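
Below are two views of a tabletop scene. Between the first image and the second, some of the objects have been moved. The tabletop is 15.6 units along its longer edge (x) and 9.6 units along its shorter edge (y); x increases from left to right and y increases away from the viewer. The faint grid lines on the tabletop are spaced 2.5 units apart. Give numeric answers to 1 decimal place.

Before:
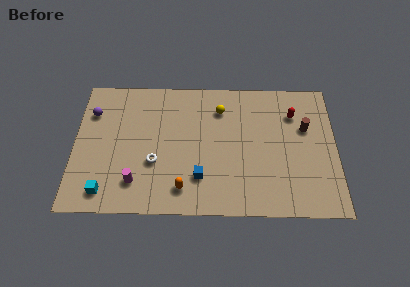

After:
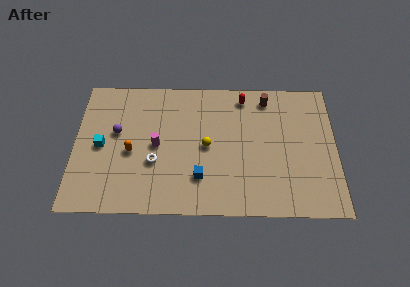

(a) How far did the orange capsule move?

4.0

From (6.5, 1.7) to (3.4, 4.2), the orange capsule covered √(3.1² + 2.5²) ≈ 4.0 units.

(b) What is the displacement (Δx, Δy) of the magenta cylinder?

(1.2, 2.6)

From the two frames, the magenta cylinder sits at roughly (3.7, 2.1) before and (4.9, 4.7) after.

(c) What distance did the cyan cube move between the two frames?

3.2

The cyan cube was near (1.9, 1.4) before and (1.6, 4.6) after, so it travelled √(0.3² + 3.2²) ≈ 3.2 units.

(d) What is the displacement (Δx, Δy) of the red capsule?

(-3.0, 1.2)

From the two frames, the red capsule sits at roughly (13.1, 7.1) before and (10.1, 8.3) after.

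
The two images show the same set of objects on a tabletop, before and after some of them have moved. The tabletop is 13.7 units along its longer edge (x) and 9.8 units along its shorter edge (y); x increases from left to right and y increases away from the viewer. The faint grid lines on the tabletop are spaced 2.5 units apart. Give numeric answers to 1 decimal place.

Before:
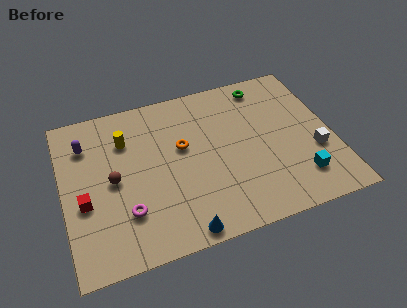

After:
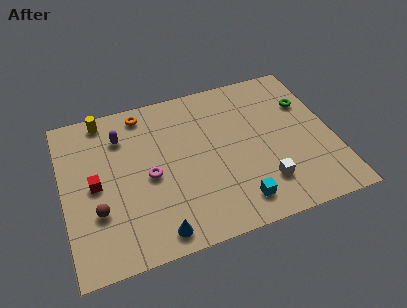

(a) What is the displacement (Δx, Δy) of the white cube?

(-2.8, -1.2)

The white cube was at about (12.7, 3.5) and moved to about (9.9, 2.3).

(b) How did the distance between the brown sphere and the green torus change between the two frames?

+2.6

The distance was about 8.9 in the first image and 11.5 in the second, so they moved 2.6 units further apart.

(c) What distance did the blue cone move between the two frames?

1.2

From (5.6, 0.8) to (4.4, 1.1), the blue cone covered √(1.2² + 0.3²) ≈ 1.2 units.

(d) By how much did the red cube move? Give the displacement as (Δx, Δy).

(0.6, 0.9)

The red cube started near (1.0, 3.9) and ended near (1.6, 4.8).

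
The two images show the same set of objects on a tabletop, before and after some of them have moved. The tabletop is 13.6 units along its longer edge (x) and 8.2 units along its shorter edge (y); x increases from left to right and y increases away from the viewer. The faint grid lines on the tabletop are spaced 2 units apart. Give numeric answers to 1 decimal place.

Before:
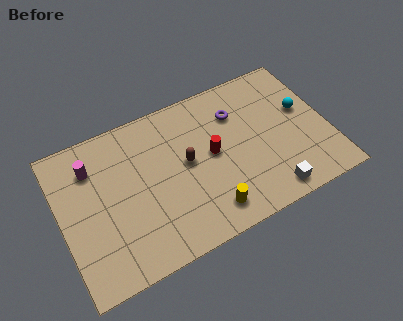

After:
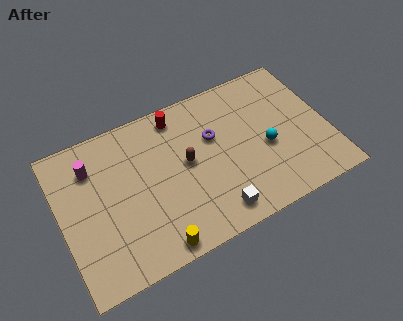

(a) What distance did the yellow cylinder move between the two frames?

2.9

From (7.1, 1.4) to (4.3, 0.8), the yellow cylinder covered √(2.8² + 0.6²) ≈ 2.9 units.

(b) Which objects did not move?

the brown capsule and the magenta cylinder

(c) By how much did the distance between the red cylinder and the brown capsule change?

+1.4

The distance was about 1.3 in the first image and 2.7 in the second, so they moved 1.4 units further apart.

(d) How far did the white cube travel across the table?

2.8

From (10.2, 1.0) to (7.4, 1.2), the white cube covered √(2.8² + 0.2²) ≈ 2.8 units.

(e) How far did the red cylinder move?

3.1

The red cylinder was near (7.7, 4.3) before and (6.3, 7.1) after, so it travelled √(1.4² + 2.8²) ≈ 3.1 units.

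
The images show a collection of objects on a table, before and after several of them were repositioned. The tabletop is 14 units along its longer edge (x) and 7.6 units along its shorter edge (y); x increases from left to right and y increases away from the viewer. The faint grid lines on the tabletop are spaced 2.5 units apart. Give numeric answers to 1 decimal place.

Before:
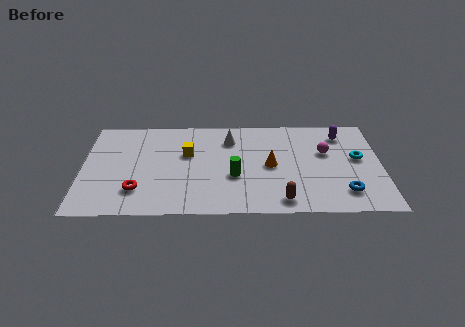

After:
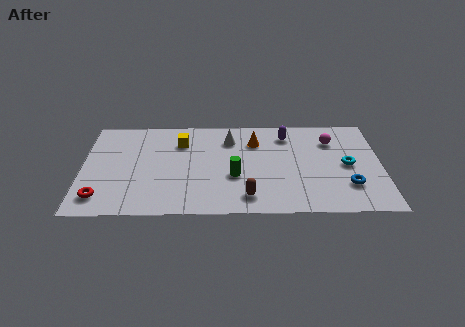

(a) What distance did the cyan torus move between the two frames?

0.7

The cyan torus moved from about (12.9, 4.2) to (12.4, 3.7), a distance of √(0.5² + 0.5²) ≈ 0.7.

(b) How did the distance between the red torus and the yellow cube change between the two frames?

+2.0

Before: roughly 3.6 units apart; after: 5.6. That's 2.0 units further apart.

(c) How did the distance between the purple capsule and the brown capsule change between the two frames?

-0.7

Before: roughly 5.9 units apart; after: 5.2. That's 0.7 units closer together.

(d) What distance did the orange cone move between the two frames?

2.0

From (8.8, 3.7) to (8.1, 5.6), the orange cone covered √(0.7² + 1.9²) ≈ 2.0 units.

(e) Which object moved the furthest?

the purple capsule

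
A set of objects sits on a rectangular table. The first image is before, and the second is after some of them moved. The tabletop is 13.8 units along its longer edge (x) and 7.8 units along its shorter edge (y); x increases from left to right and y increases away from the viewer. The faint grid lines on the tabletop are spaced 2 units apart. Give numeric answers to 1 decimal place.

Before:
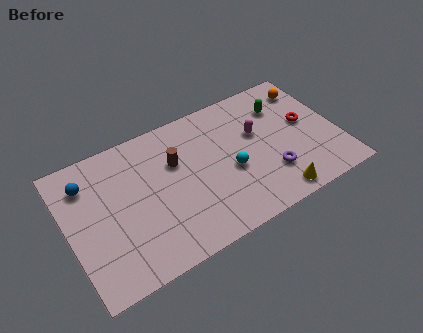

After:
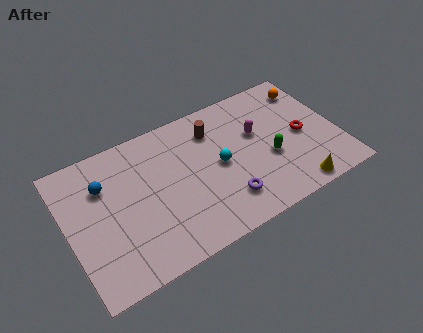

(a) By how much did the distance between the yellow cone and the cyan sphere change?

+1.5

They were about 3.1 units apart before and 4.6 after — 1.5 units further apart.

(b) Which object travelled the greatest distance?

the green capsule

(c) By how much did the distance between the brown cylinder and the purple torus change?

-1.2

They were about 5.4 units apart before and 4.2 after — 1.2 units closer together.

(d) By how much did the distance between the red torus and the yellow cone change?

-1.0

Before: roughly 4.0 units apart; after: 3.0. That's 1.0 units closer together.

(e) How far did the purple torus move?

2.4

The purple torus moved from about (10.1, 2.2) to (7.7, 1.8), a distance of √(2.4² + 0.4²) ≈ 2.4.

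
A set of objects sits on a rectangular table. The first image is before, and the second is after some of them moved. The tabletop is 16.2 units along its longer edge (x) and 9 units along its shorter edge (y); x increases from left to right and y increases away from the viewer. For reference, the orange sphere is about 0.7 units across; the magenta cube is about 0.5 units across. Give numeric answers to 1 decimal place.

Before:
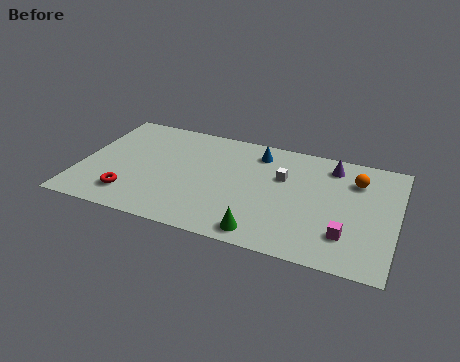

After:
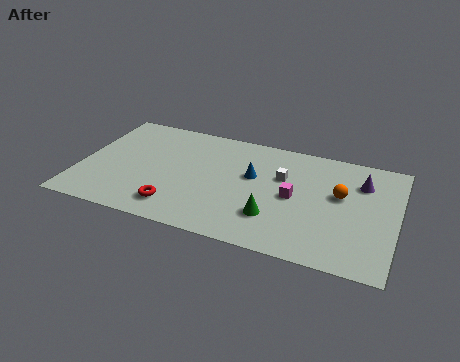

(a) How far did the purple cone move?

1.8

The purple cone moved from about (12.7, 7.5) to (14.3, 6.6), a distance of √(1.6² + 0.9²) ≈ 1.8.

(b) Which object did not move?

the white cube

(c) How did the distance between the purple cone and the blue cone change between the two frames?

+1.8

Before: roughly 3.8 units apart; after: 5.6. That's 1.8 units further apart.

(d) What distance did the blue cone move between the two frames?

2.0

From (8.9, 7.4) to (8.8, 5.4), the blue cone covered √(0.1² + 2.0²) ≈ 2.0 units.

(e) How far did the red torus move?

2.4

From (2.8, 1.9) to (5.2, 1.7), the red torus covered √(2.4² + 0.2²) ≈ 2.4 units.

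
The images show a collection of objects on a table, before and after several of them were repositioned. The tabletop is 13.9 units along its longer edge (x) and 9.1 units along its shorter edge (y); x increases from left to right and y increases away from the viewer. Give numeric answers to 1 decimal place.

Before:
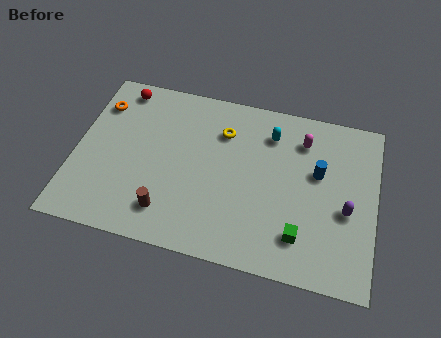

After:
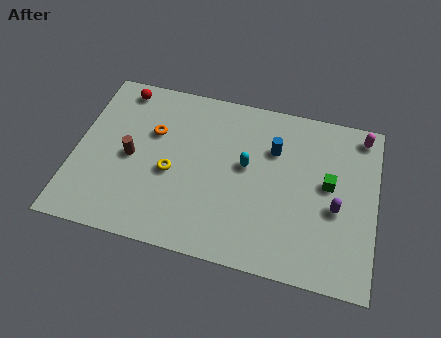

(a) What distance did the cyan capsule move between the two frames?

2.2

The cyan capsule moved from about (8.9, 7.1) to (7.9, 5.1), a distance of √(1.0² + 2.0²) ≈ 2.2.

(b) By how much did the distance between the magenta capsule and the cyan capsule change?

+4.5

The distance was about 1.5 in the first image and 6.0 in the second, so they moved 4.5 units further apart.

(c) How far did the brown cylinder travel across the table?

3.1

The brown cylinder moved from about (4.5, 1.8) to (2.6, 4.3), a distance of √(1.9² + 2.5²) ≈ 3.1.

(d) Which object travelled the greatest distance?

the yellow torus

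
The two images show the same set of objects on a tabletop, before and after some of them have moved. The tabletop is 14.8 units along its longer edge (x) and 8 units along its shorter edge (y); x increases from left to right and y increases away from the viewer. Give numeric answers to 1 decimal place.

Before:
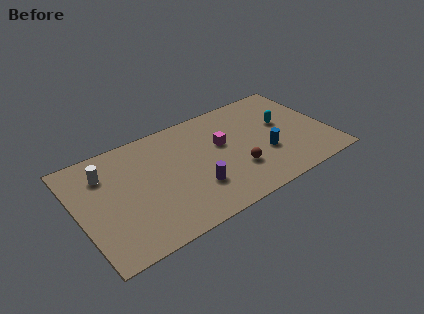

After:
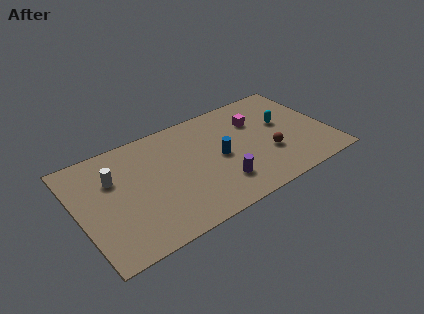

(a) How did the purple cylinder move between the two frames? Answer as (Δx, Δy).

(1.4, -0.4)

The purple cylinder started near (6.6, 2.4) and ended near (8.0, 2.0).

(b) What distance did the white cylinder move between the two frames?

0.7

The white cylinder moved from about (1.8, 6.0) to (2.2, 5.4), a distance of √(0.4² + 0.6²) ≈ 0.7.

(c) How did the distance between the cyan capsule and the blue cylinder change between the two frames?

+1.8

Before: roughly 2.3 units apart; after: 4.1. That's 1.8 units further apart.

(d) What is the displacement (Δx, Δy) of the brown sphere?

(2.0, 0.3)

From the two frames, the brown sphere sits at roughly (9.1, 2.5) before and (11.1, 2.8) after.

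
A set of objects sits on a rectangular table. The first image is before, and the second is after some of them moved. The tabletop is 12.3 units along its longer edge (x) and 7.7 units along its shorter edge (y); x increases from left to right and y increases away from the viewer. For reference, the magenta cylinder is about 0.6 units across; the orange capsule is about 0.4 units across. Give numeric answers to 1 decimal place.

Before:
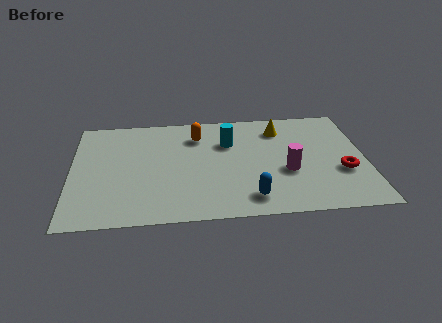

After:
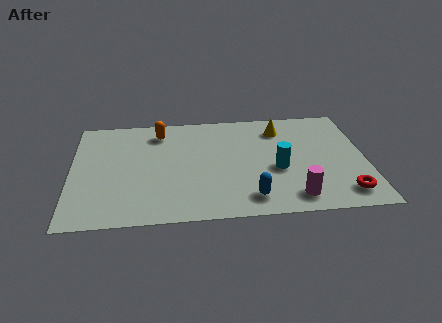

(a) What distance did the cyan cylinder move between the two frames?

2.9

From (6.6, 5.3) to (8.6, 3.2), the cyan cylinder covered √(2.0² + 2.1²) ≈ 2.9 units.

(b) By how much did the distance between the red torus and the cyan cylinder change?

-2.0

Before: roughly 5.3 units apart; after: 3.3. That's 2.0 units closer together.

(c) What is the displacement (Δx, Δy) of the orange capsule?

(-1.6, 0.4)

From the two frames, the orange capsule sits at roughly (5.3, 5.9) before and (3.7, 6.3) after.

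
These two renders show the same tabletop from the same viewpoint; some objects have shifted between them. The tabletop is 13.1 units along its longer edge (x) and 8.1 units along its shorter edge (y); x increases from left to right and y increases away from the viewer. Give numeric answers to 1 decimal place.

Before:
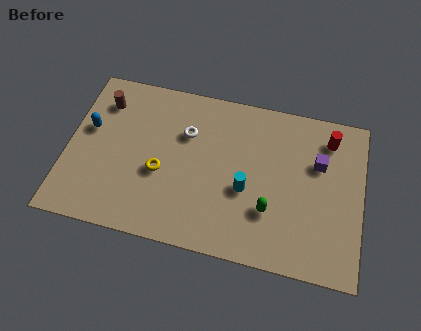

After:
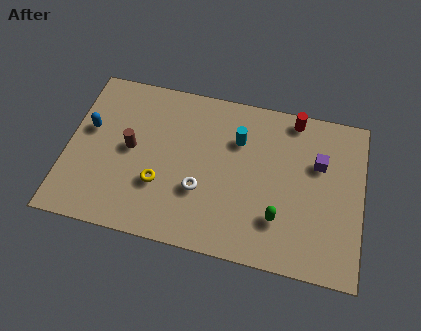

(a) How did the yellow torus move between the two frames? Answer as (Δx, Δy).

(0.0, -0.6)

The yellow torus was at about (4.2, 3.3) and moved to about (4.2, 2.7).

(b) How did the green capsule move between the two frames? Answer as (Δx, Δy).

(0.4, -0.3)

The green capsule started near (9.1, 2.5) and ended near (9.5, 2.2).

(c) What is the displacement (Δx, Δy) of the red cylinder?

(-1.6, 0.7)

The red cylinder started near (11.5, 6.6) and ended near (9.9, 7.3).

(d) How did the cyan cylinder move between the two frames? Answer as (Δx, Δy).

(-0.5, 2.4)

From the two frames, the cyan cylinder sits at roughly (8.0, 3.3) before and (7.5, 5.7) after.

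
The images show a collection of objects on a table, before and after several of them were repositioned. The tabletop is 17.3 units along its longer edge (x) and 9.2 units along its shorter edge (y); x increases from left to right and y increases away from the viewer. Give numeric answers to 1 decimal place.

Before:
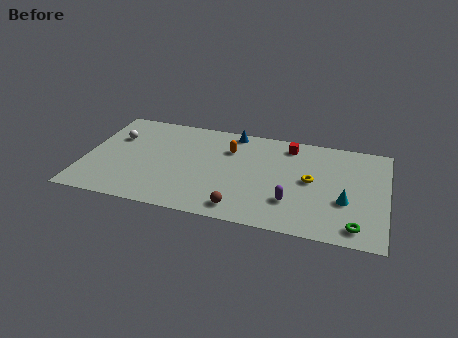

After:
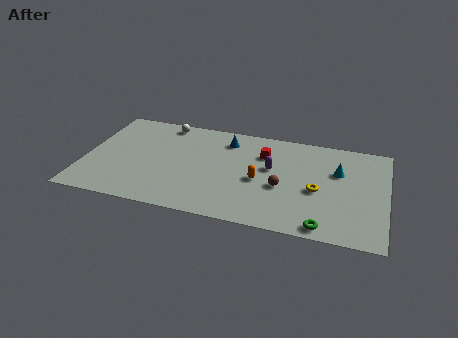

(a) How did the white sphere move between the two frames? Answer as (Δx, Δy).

(2.7, 2.0)

The white sphere was at about (1.6, 6.2) and moved to about (4.3, 8.2).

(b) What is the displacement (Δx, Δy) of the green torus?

(-1.8, -0.4)

From the two frames, the green torus sits at roughly (15.7, 1.3) before and (13.9, 0.9) after.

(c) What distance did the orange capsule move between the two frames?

3.1

The orange capsule was near (8.2, 6.6) before and (10.1, 4.1) after, so it travelled √(1.9² + 2.5²) ≈ 3.1 units.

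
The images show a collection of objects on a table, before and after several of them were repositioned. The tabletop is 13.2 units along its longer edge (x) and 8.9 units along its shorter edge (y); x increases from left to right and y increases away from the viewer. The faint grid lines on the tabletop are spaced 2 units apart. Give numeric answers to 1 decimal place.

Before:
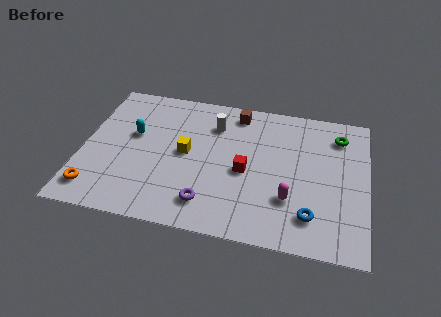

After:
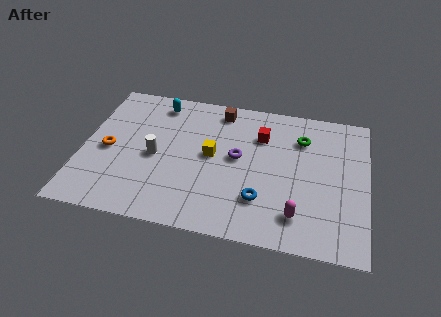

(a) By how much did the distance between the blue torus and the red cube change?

+0.3

Before: roughly 3.7 units apart; after: 4.0. That's 0.3 units further apart.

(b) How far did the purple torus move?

3.3

The purple torus was near (6.0, 1.7) before and (7.2, 4.8) after, so it travelled √(1.2² + 3.1²) ≈ 3.3 units.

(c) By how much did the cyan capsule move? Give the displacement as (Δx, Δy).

(1.0, 2.3)

The cyan capsule was at about (2.3, 5.3) and moved to about (3.3, 7.6).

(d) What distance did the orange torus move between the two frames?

2.6

From (0.8, 1.5) to (1.2, 4.1), the orange torus covered √(0.4² + 2.6²) ≈ 2.6 units.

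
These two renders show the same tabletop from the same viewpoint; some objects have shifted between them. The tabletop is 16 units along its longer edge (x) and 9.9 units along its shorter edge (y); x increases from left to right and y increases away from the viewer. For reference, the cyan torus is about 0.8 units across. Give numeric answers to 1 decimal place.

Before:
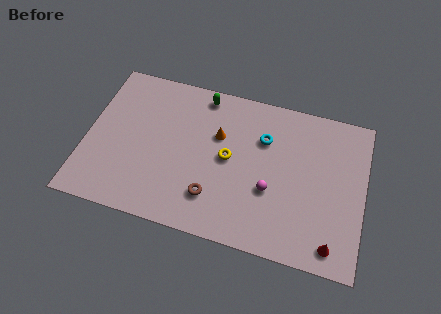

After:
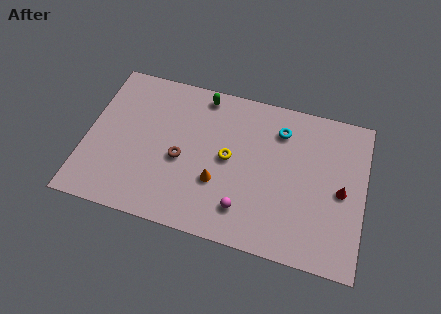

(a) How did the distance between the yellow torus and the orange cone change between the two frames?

+0.3

The distance was about 1.5 in the first image and 1.8 in the second, so they moved 0.3 units further apart.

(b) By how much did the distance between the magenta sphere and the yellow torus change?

+0.3

They were about 2.9 units apart before and 3.2 after — 0.3 units further apart.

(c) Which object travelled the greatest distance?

the red cone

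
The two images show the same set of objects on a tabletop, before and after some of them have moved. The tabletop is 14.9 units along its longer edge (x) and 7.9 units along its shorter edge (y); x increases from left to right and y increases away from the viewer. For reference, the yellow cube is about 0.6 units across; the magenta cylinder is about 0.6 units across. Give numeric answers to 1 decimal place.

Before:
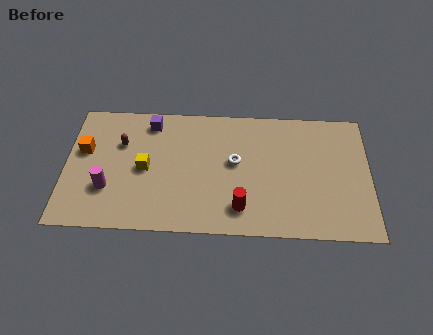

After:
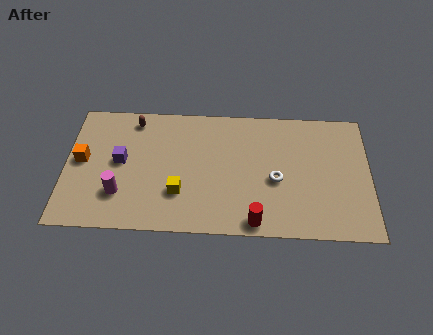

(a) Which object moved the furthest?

the purple cube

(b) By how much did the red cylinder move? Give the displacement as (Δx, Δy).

(0.7, -0.8)

The red cylinder started near (8.6, 1.6) and ended near (9.3, 0.8).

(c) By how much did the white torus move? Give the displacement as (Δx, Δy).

(2.0, -1.0)

From the two frames, the white torus sits at roughly (8.3, 4.4) before and (10.3, 3.4) after.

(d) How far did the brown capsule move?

1.6

The brown capsule was near (2.7, 5.3) before and (3.3, 6.8) after, so it travelled √(0.6² + 1.5²) ≈ 1.6 units.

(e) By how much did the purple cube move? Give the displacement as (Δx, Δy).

(-1.4, -2.5)

The purple cube started near (4.1, 6.7) and ended near (2.7, 4.2).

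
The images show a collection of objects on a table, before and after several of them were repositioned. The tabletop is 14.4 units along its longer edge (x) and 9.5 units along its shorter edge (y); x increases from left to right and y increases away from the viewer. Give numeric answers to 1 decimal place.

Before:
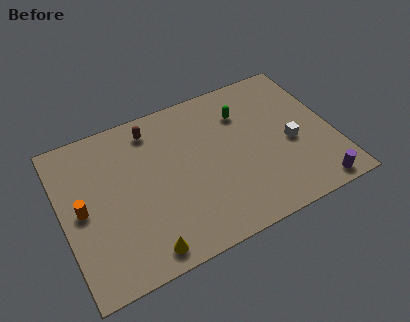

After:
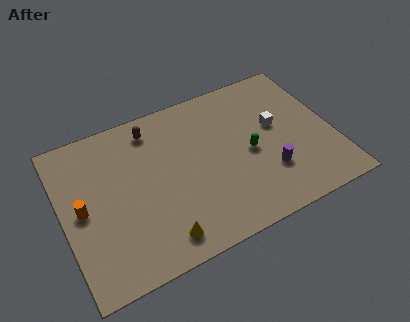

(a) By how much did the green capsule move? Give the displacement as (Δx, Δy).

(0.0, -2.6)

From the two frames, the green capsule sits at roughly (9.9, 7.0) before and (9.9, 4.4) after.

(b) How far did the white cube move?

1.5

The white cube moved from about (12.1, 4.1) to (11.5, 5.5), a distance of √(0.6² + 1.4²) ≈ 1.5.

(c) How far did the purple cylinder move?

2.9

The purple cylinder moved from about (12.9, 0.9) to (10.7, 2.8), a distance of √(2.2² + 1.9²) ≈ 2.9.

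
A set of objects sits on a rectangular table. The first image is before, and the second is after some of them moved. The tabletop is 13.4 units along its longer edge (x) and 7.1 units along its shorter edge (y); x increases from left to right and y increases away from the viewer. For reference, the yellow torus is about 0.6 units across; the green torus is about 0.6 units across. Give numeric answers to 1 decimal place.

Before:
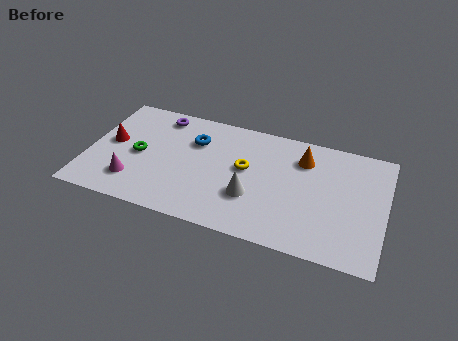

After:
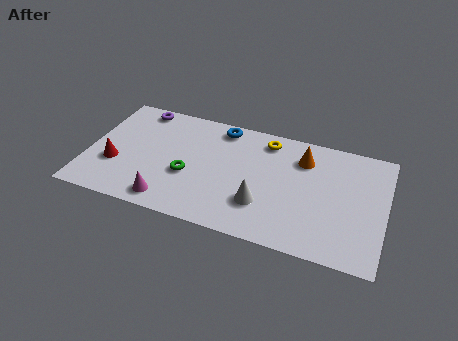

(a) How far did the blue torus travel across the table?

1.6

From (4.7, 5.0) to (5.8, 6.2), the blue torus covered √(1.1² + 1.2²) ≈ 1.6 units.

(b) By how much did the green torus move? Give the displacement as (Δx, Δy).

(2.3, -0.6)

From the two frames, the green torus sits at roughly (2.3, 3.4) before and (4.6, 2.8) after.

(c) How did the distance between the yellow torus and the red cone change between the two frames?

+1.4

They were about 6.1 units apart before and 7.5 after — 1.4 units further apart.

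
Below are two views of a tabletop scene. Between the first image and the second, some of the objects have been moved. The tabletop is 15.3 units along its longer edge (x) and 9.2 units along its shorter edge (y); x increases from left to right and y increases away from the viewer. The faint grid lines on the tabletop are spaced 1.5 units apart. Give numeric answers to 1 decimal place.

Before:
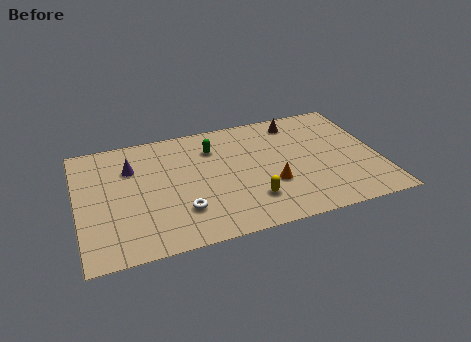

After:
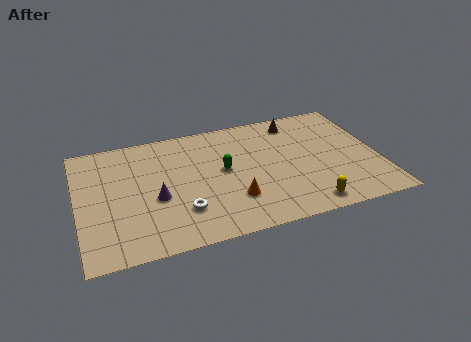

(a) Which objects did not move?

the white torus and the brown cone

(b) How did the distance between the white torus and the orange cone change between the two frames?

-2.1

The distance was about 4.7 in the first image and 2.6 in the second, so they moved 2.1 units closer together.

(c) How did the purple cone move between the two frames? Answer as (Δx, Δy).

(1.1, -2.7)

From the two frames, the purple cone sits at roughly (2.8, 6.5) before and (3.9, 3.8) after.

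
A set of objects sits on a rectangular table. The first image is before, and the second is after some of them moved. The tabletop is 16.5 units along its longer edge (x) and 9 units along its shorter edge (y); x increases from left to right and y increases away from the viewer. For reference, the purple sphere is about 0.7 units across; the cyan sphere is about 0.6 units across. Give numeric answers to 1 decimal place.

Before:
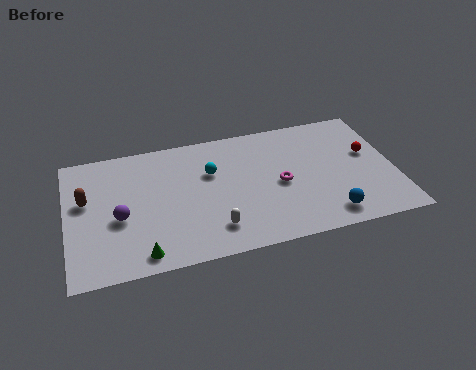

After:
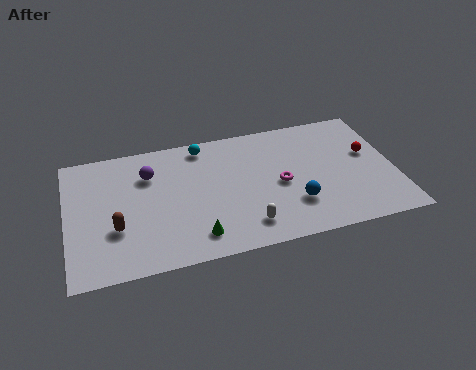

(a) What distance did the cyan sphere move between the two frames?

2.0

The cyan sphere was near (7.3, 5.9) before and (7.0, 7.9) after, so it travelled √(0.3² + 2.0²) ≈ 2.0 units.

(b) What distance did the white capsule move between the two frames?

1.6

The white capsule moved from about (7.2, 1.9) to (8.8, 1.7), a distance of √(1.6² + 0.2²) ≈ 1.6.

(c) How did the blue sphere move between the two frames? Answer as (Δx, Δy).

(-1.6, 1.2)

The blue sphere started near (12.9, 1.4) and ended near (11.3, 2.6).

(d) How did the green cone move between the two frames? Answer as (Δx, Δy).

(2.7, 0.5)

From the two frames, the green cone sits at roughly (3.6, 1.1) before and (6.3, 1.6) after.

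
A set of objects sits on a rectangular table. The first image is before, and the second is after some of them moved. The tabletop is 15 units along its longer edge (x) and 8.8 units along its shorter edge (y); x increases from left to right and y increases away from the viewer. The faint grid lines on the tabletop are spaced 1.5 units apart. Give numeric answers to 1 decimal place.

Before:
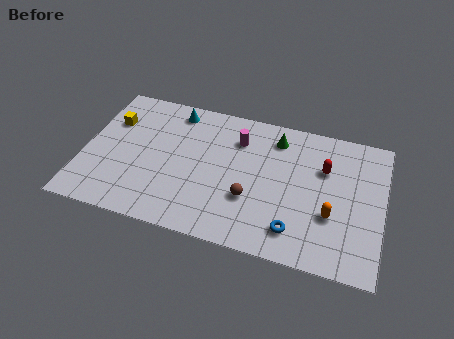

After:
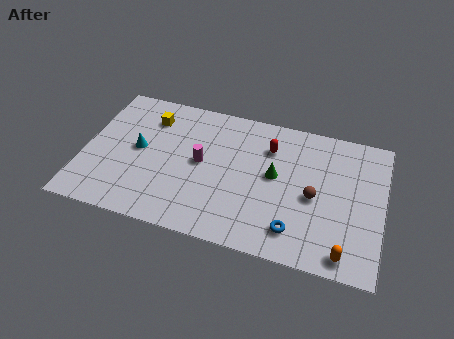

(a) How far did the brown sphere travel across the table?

3.3

The brown sphere was near (8.5, 3.0) before and (11.6, 4.0) after, so it travelled √(3.1² + 1.0²) ≈ 3.3 units.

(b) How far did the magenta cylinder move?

2.6

The magenta cylinder moved from about (7.6, 6.6) to (5.9, 4.6), a distance of √(1.7² + 2.0²) ≈ 2.6.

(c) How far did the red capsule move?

2.9

The red capsule was near (12.0, 5.9) before and (9.2, 6.5) after, so it travelled √(2.8² + 0.6²) ≈ 2.9 units.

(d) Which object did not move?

the blue torus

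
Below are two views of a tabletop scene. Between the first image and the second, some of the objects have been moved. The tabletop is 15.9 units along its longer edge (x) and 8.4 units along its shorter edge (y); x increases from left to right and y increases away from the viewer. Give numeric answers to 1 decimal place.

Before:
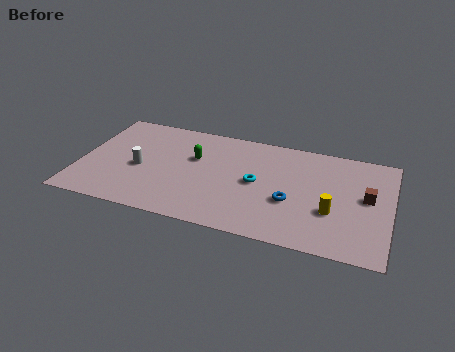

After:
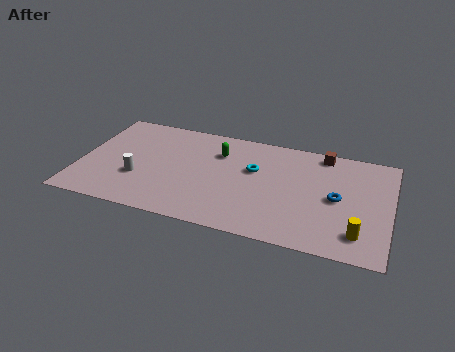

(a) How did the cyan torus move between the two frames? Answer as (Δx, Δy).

(-0.2, 1.0)

The cyan torus started near (9.1, 4.2) and ended near (8.9, 5.2).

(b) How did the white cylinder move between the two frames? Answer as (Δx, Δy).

(0.0, -0.8)

From the two frames, the white cylinder sits at roughly (3.1, 3.7) before and (3.1, 2.9) after.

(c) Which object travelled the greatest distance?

the brown cube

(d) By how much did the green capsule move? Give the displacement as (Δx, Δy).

(1.2, 0.8)

From the two frames, the green capsule sits at roughly (5.8, 5.3) before and (7.0, 6.1) after.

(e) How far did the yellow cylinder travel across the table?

1.9

From (13.0, 3.0) to (14.4, 1.7), the yellow cylinder covered √(1.4² + 1.3²) ≈ 1.9 units.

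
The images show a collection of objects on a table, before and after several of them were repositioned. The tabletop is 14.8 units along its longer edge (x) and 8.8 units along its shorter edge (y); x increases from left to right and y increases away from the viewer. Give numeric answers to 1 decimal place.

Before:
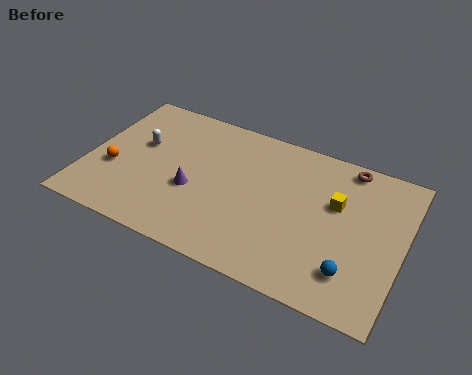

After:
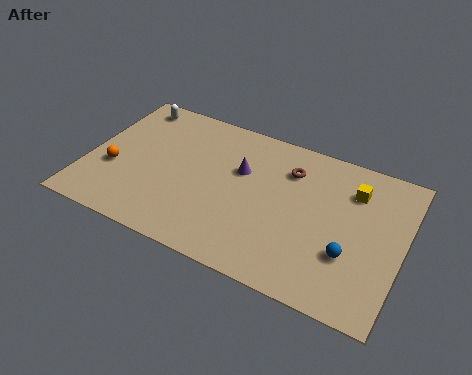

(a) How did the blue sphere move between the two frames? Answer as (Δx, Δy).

(-0.2, 0.9)

From the two frames, the blue sphere sits at roughly (12.7, 2.0) before and (12.5, 2.9) after.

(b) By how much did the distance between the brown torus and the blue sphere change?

-1.1

The distance was about 6.0 in the first image and 4.9 in the second, so they moved 1.1 units closer together.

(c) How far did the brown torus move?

2.9

From (11.9, 7.9) to (9.3, 6.6), the brown torus covered √(2.6² + 1.3²) ≈ 2.9 units.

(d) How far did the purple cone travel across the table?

2.9

The purple cone was near (5.1, 3.5) before and (7.1, 5.6) after, so it travelled √(2.0² + 2.1²) ≈ 2.9 units.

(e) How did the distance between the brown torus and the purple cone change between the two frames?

-5.7

The distance was about 8.1 in the first image and 2.4 in the second, so they moved 5.7 units closer together.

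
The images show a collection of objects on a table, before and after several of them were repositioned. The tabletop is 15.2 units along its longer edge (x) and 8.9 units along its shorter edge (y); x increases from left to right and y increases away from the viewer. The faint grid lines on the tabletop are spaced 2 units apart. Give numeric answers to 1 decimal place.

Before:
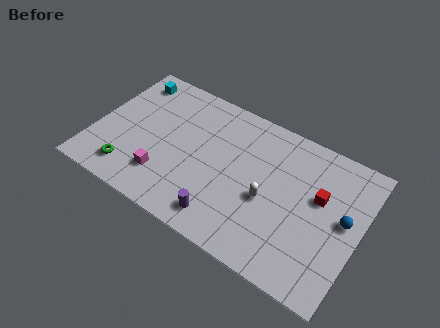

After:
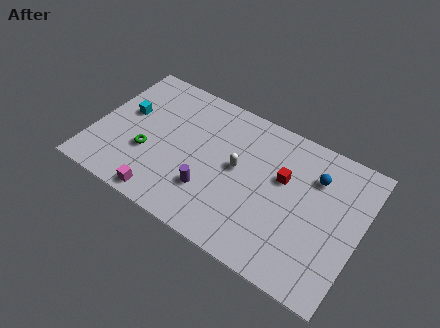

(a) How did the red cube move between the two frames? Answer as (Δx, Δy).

(-2.1, 0.1)

The red cube started near (12.8, 5.4) and ended near (10.7, 5.5).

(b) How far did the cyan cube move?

2.3

From (1.4, 7.5) to (1.6, 5.2), the cyan cube covered √(0.2² + 2.3²) ≈ 2.3 units.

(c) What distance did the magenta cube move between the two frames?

1.3

The magenta cube was near (4.3, 2.2) before and (4.5, 0.9) after, so it travelled √(0.2² + 1.3²) ≈ 1.3 units.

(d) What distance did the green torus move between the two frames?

1.8

The green torus was near (2.4, 1.6) before and (3.2, 3.2) after, so it travelled √(0.8² + 1.6²) ≈ 1.8 units.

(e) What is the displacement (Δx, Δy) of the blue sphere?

(-1.9, 1.7)

From the two frames, the blue sphere sits at roughly (14.3, 4.8) before and (12.4, 6.5) after.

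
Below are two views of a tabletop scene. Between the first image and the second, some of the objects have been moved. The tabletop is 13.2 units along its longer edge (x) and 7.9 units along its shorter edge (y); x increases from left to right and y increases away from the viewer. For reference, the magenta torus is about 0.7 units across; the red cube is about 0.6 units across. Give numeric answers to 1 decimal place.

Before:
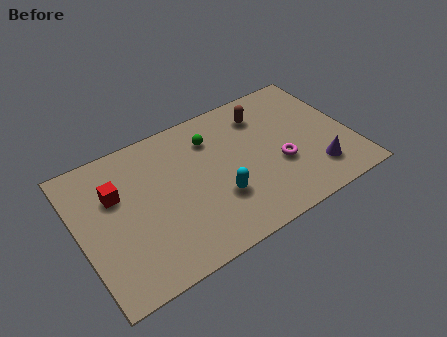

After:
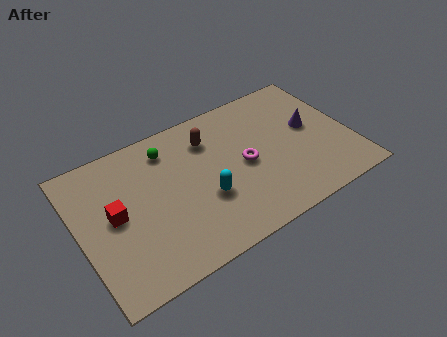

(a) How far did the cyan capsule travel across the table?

0.7

From (6.5, 2.6) to (5.9, 2.9), the cyan capsule covered √(0.6² + 0.3²) ≈ 0.7 units.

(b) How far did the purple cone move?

2.6

The purple cone was near (11.2, 1.8) before and (11.4, 4.4) after, so it travelled √(0.2² + 2.6²) ≈ 2.6 units.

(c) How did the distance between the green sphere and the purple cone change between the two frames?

+0.9

They were about 6.2 units apart before and 7.1 after — 0.9 units further apart.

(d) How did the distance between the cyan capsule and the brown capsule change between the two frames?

-1.4

Before: roughly 4.6 units apart; after: 3.2. That's 1.4 units closer together.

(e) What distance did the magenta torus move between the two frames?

1.8

The magenta torus moved from about (9.6, 3.0) to (8.0, 3.8), a distance of √(1.6² + 0.8²) ≈ 1.8.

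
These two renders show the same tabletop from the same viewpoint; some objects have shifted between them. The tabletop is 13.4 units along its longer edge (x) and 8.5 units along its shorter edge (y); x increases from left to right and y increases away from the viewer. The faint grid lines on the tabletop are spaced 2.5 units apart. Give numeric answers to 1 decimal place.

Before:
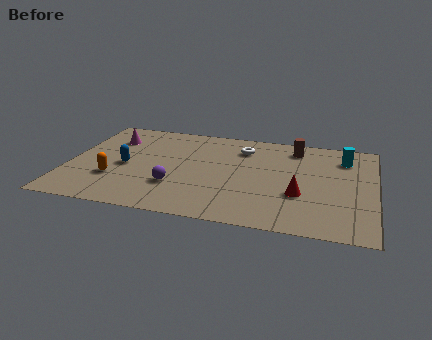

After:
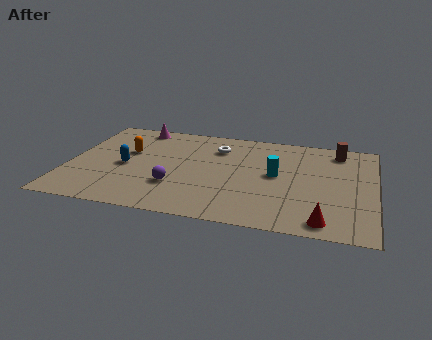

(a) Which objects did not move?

the purple sphere and the blue capsule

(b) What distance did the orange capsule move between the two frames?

2.5

The orange capsule moved from about (2.1, 2.7) to (2.5, 5.2), a distance of √(0.4² + 2.5²) ≈ 2.5.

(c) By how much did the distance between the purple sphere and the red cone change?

+1.3

Before: roughly 5.4 units apart; after: 6.7. That's 1.3 units further apart.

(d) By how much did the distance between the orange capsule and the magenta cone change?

-1.2

They were about 3.6 units apart before and 2.4 after — 1.2 units closer together.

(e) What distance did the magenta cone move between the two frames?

1.6

The magenta cone moved from about (1.7, 6.3) to (2.7, 7.6), a distance of √(1.0² + 1.3²) ≈ 1.6.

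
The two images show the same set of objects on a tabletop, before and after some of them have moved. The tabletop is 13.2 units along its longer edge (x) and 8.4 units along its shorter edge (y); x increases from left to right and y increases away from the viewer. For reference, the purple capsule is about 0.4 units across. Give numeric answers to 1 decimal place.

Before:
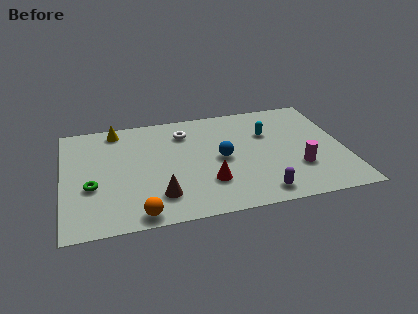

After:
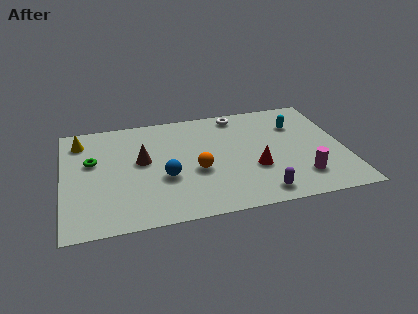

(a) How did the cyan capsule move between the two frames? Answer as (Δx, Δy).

(1.4, 0.4)

From the two frames, the cyan capsule sits at roughly (9.7, 5.6) before and (11.1, 6.0) after.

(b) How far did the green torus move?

1.9

From (1.3, 3.2) to (1.4, 5.1), the green torus covered √(0.1² + 1.9²) ≈ 1.9 units.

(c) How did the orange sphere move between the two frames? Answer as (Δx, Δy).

(2.8, 2.6)

From the two frames, the orange sphere sits at roughly (3.4, 0.8) before and (6.2, 3.4) after.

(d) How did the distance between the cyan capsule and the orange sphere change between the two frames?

-2.4

Before: roughly 7.9 units apart; after: 5.5. That's 2.4 units closer together.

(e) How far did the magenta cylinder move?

0.7

The magenta cylinder was near (10.9, 2.6) before and (11.0, 1.9) after, so it travelled √(0.1² + 0.7²) ≈ 0.7 units.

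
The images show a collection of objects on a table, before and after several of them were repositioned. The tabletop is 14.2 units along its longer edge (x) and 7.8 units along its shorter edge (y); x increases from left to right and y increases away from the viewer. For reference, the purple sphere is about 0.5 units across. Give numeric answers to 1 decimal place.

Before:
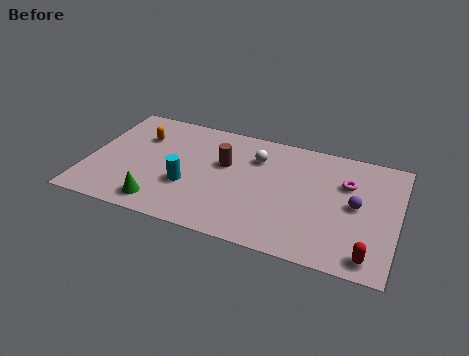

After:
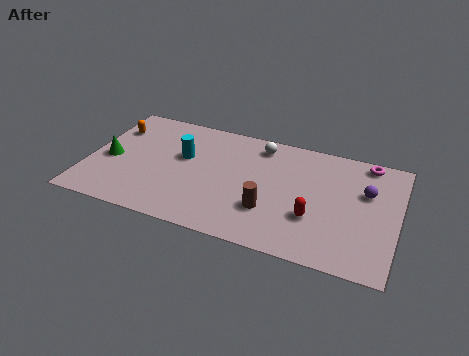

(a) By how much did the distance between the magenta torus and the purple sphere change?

+0.6

Before: roughly 1.4 units apart; after: 2.0. That's 0.6 units further apart.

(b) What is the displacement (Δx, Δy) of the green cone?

(-2.6, 2.3)

From the two frames, the green cone sits at roughly (3.6, 1.2) before and (1.0, 3.5) after.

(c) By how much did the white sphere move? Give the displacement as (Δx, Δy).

(0.1, 0.9)

The white sphere was at about (7.6, 5.7) and moved to about (7.7, 6.6).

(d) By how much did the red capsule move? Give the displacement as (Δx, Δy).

(-2.6, 1.6)

The red capsule started near (13.1, 1.0) and ended near (10.5, 2.6).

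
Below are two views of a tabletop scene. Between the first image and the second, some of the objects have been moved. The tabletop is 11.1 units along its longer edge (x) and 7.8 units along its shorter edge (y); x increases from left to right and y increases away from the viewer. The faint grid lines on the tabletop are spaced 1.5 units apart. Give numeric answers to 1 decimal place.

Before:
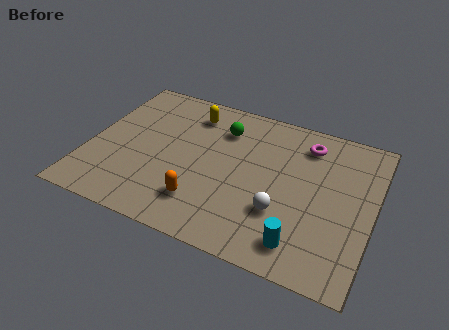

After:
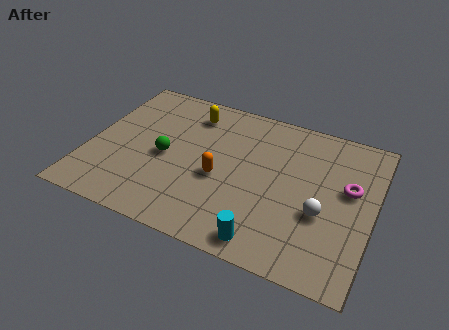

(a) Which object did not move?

the yellow capsule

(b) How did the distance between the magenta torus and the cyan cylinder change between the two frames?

-0.4

They were about 5.0 units apart before and 4.6 after — 0.4 units closer together.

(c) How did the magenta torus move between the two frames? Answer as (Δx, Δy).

(1.8, -1.7)

The magenta torus started near (8.3, 6.3) and ended near (10.1, 4.6).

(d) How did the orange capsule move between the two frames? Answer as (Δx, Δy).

(0.5, 1.5)

From the two frames, the orange capsule sits at roughly (4.7, 1.8) before and (5.2, 3.3) after.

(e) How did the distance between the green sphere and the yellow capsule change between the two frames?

+1.4

They were about 1.4 units apart before and 2.8 after — 1.4 units further apart.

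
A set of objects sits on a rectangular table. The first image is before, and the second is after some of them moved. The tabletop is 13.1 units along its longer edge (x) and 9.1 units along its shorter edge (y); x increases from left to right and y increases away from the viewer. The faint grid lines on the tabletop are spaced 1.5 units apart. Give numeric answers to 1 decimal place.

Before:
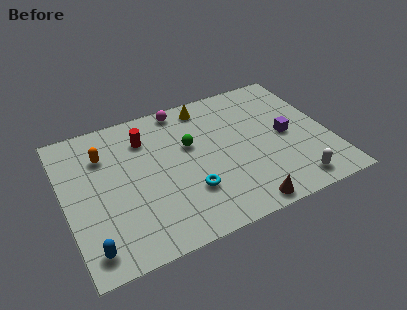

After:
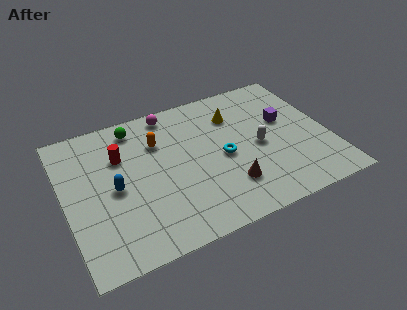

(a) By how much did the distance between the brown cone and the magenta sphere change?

-1.5

Before: roughly 7.7 units apart; after: 6.2. That's 1.5 units closer together.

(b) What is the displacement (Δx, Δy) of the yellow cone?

(1.3, -1.2)

The yellow cone started near (7.4, 7.9) and ended near (8.7, 6.7).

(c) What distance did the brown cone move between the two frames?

1.6

The brown cone moved from about (8.3, 0.8) to (7.8, 2.3), a distance of √(0.5² + 1.5²) ≈ 1.6.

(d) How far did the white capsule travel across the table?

3.3

The white capsule was near (10.9, 1.2) before and (9.6, 4.2) after, so it travelled √(1.3² + 3.0²) ≈ 3.3 units.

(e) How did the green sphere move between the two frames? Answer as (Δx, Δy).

(-2.5, 2.2)

The green sphere was at about (6.3, 5.6) and moved to about (3.8, 7.8).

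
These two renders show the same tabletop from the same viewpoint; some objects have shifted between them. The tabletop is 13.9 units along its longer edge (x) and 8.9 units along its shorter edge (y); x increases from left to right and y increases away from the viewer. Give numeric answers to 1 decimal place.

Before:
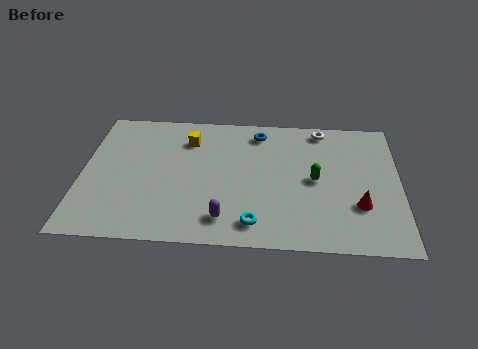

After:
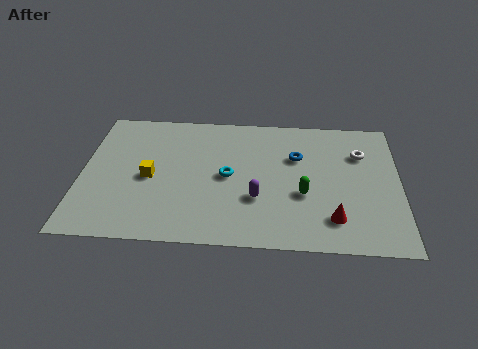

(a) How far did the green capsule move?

1.1

From (10.2, 4.4) to (9.7, 3.4), the green capsule covered √(0.5² + 1.0²) ≈ 1.1 units.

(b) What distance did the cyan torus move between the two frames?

3.2

The cyan torus was near (7.6, 1.4) before and (6.4, 4.4) after, so it travelled √(1.2² + 3.0²) ≈ 3.2 units.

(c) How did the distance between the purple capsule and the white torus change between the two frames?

-2.0

Before: roughly 7.6 units apart; after: 5.6. That's 2.0 units closer together.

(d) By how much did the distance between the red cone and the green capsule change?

-0.5

The distance was about 2.5 in the first image and 2.0 in the second, so they moved 0.5 units closer together.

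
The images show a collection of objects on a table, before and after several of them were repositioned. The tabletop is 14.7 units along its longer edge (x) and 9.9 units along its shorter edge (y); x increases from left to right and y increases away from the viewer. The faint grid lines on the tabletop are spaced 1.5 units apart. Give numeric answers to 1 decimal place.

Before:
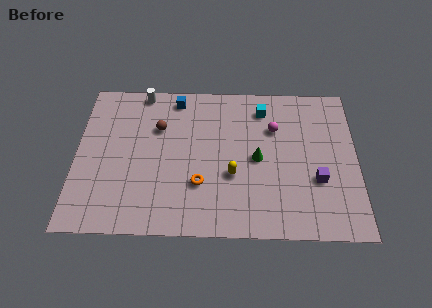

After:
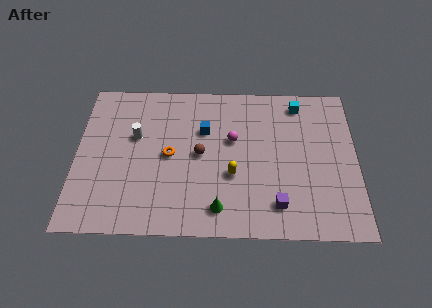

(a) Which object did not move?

the yellow capsule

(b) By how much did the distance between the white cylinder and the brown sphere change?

+1.0

They were about 2.6 units apart before and 3.6 after — 1.0 units further apart.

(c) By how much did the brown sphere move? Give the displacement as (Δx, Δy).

(2.2, -1.7)

The brown sphere started near (4.3, 6.7) and ended near (6.5, 5.0).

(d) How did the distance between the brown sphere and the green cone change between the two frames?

-2.0

The distance was about 5.5 in the first image and 3.5 in the second, so they moved 2.0 units closer together.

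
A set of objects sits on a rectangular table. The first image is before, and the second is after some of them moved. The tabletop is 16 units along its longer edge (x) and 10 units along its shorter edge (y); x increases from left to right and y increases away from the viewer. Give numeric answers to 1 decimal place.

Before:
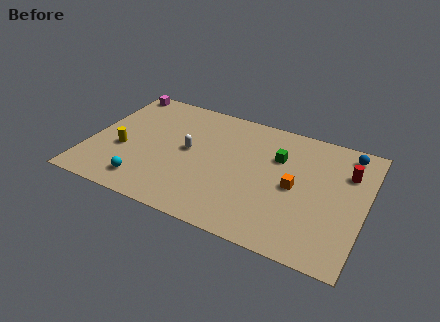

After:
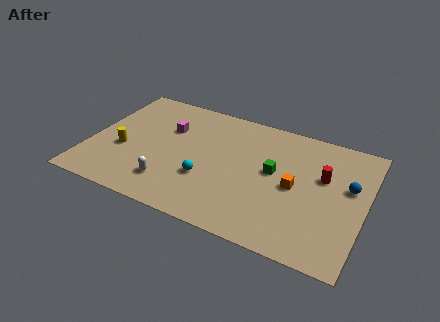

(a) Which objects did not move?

the orange cube and the yellow cylinder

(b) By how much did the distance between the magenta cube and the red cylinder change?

-4.7

The distance was about 13.9 in the first image and 9.2 in the second, so they moved 4.7 units closer together.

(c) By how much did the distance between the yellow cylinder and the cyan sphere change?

+2.3

The distance was about 2.7 in the first image and 5.0 in the second, so they moved 2.3 units further apart.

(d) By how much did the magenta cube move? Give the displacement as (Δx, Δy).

(3.3, -2.4)

The magenta cube started near (1.0, 9.1) and ended near (4.3, 6.7).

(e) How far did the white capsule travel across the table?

3.2

The white capsule was near (5.7, 5.3) before and (5.0, 2.2) after, so it travelled √(0.7² + 3.1²) ≈ 3.2 units.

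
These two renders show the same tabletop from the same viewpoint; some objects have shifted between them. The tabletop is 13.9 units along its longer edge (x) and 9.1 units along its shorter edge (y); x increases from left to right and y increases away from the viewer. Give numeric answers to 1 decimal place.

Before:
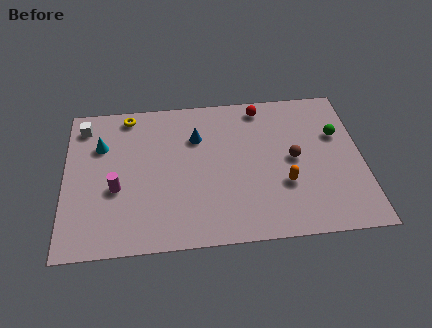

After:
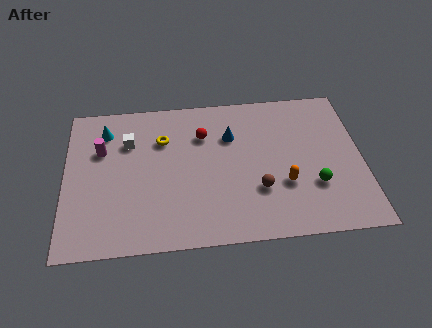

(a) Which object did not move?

the orange capsule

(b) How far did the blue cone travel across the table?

1.6

The blue cone moved from about (6.2, 6.4) to (7.8, 6.3), a distance of √(1.6² + 0.1²) ≈ 1.6.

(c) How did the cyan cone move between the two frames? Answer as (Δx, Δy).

(0.2, 0.9)

The cyan cone was at about (1.7, 6.3) and moved to about (1.9, 7.2).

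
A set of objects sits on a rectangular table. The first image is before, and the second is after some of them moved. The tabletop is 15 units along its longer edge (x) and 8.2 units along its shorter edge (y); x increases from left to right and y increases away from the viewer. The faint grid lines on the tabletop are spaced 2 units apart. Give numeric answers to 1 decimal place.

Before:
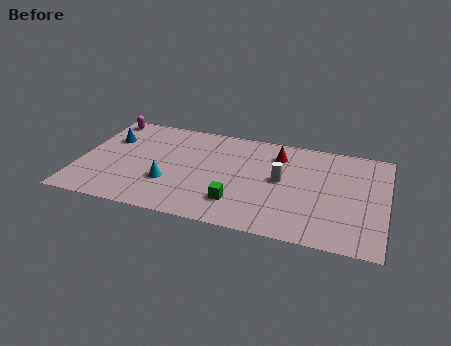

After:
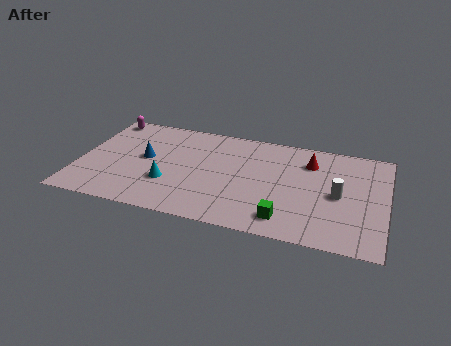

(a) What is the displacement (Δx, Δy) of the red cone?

(1.6, -0.2)

The red cone started near (9.6, 6.4) and ended near (11.2, 6.2).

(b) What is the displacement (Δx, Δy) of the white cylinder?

(2.8, -0.5)

The white cylinder started near (9.9, 4.4) and ended near (12.7, 3.9).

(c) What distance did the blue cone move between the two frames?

2.2

The blue cone moved from about (1.3, 5.6) to (3.2, 4.4), a distance of √(1.9² + 1.2²) ≈ 2.2.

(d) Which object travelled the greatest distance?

the white cylinder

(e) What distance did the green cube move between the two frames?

2.5

From (7.9, 2.0) to (10.3, 1.4), the green cube covered √(2.4² + 0.6²) ≈ 2.5 units.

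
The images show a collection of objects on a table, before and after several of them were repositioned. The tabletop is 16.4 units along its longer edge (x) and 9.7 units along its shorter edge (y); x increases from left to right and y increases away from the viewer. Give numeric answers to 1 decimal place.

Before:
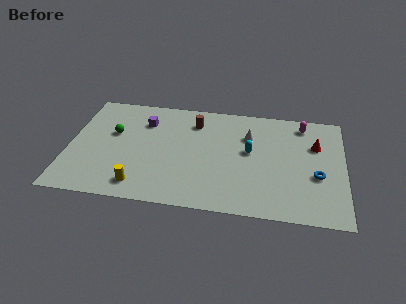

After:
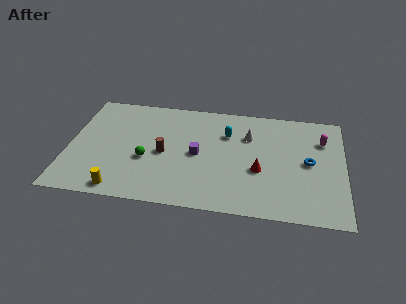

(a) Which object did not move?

the white cone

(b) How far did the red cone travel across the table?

4.3

The red cone moved from about (14.7, 6.5) to (11.4, 3.8), a distance of √(3.3² + 2.7²) ≈ 4.3.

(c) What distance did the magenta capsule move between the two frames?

1.8

From (13.9, 8.3) to (15.1, 7.0), the magenta capsule covered √(1.2² + 1.3²) ≈ 1.8 units.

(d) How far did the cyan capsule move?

2.0

From (10.8, 5.4) to (9.4, 6.8), the cyan capsule covered √(1.4² + 1.4²) ≈ 2.0 units.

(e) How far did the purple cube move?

4.1

From (4.4, 7.2) to (7.7, 4.7), the purple cube covered √(3.3² + 2.5²) ≈ 4.1 units.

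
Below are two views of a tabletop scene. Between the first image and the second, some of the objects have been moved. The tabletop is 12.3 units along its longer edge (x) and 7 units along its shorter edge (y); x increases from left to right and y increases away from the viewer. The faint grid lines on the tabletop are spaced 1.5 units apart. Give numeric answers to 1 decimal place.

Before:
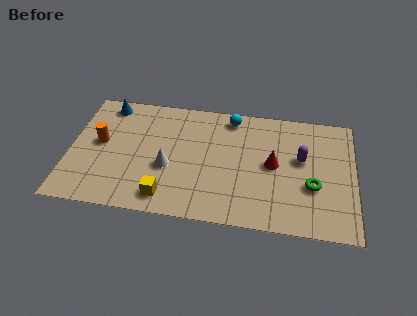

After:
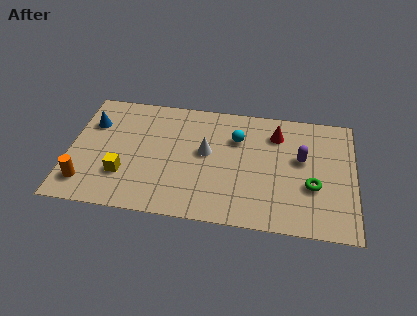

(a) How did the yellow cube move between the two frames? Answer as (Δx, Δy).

(-1.9, 1.0)

From the two frames, the yellow cube sits at roughly (4.3, 1.1) before and (2.4, 2.1) after.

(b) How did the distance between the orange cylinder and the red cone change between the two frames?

+1.5

Before: roughly 7.5 units apart; after: 9.0. That's 1.5 units further apart.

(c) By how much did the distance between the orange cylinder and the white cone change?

+2.5

They were about 3.2 units apart before and 5.7 after — 2.5 units further apart.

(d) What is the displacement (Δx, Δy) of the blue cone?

(-0.6, -1.2)

The blue cone started near (1.5, 6.1) and ended near (0.9, 4.9).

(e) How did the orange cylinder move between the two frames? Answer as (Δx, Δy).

(-0.5, -2.4)

From the two frames, the orange cylinder sits at roughly (1.3, 3.8) before and (0.8, 1.4) after.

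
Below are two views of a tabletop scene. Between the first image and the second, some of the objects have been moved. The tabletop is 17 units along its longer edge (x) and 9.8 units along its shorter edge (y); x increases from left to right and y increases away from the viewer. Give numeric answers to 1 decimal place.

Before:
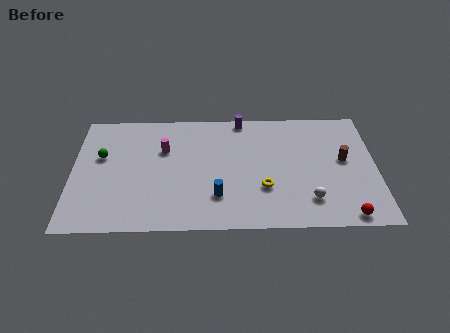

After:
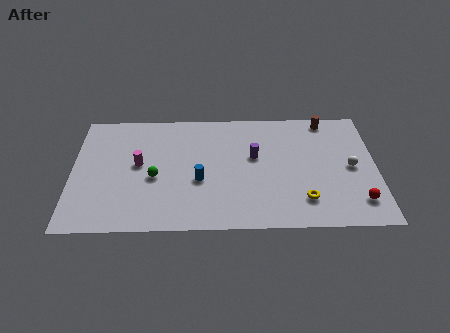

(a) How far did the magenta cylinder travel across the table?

1.8

From (5.1, 6.5) to (3.7, 5.3), the magenta cylinder covered √(1.4² + 1.2²) ≈ 1.8 units.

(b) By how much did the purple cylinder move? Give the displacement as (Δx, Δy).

(0.7, -3.2)

The purple cylinder started near (9.5, 9.0) and ended near (10.2, 5.8).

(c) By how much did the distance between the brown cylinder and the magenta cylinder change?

+1.0

Before: roughly 10.2 units apart; after: 11.2. That's 1.0 units further apart.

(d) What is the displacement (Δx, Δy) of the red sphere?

(0.7, 1.1)

The red sphere was at about (15.2, 0.9) and moved to about (15.9, 2.0).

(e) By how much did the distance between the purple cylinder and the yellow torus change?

-1.4

Before: roughly 5.9 units apart; after: 4.5. That's 1.4 units closer together.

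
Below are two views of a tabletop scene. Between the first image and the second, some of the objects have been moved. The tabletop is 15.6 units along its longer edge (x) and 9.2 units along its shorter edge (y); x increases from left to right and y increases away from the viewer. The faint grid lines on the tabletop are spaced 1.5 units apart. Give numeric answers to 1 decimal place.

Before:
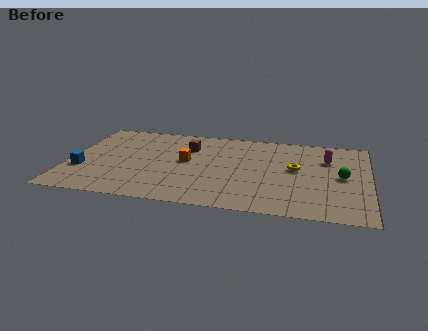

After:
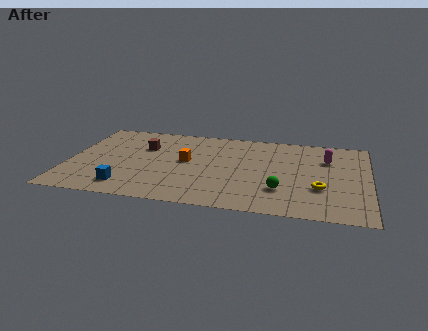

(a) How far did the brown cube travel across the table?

2.3

From (6.1, 6.6) to (3.8, 6.2), the brown cube covered √(2.3² + 0.4²) ≈ 2.3 units.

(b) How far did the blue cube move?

2.8

The blue cube moved from about (0.8, 3.1) to (3.2, 1.6), a distance of √(2.4² + 1.5²) ≈ 2.8.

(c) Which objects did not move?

the magenta capsule and the orange cube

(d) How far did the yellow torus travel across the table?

2.4

The yellow torus moved from about (11.8, 5.1) to (13.1, 3.1), a distance of √(1.3² + 2.0²) ≈ 2.4.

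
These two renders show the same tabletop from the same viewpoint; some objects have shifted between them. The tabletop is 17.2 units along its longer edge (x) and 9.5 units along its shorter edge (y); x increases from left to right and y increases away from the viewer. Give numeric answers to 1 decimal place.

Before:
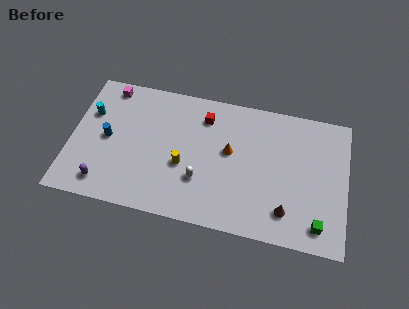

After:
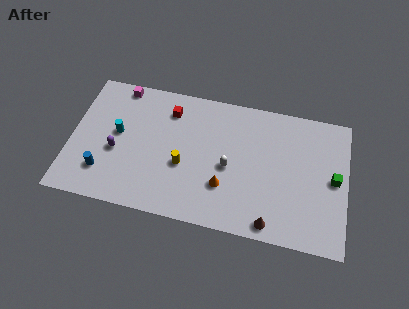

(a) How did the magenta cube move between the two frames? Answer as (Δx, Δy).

(0.7, 0.2)

The magenta cube was at about (2.1, 8.4) and moved to about (2.8, 8.6).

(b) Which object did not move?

the yellow cylinder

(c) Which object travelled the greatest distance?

the green cube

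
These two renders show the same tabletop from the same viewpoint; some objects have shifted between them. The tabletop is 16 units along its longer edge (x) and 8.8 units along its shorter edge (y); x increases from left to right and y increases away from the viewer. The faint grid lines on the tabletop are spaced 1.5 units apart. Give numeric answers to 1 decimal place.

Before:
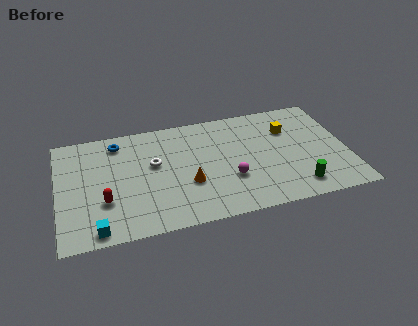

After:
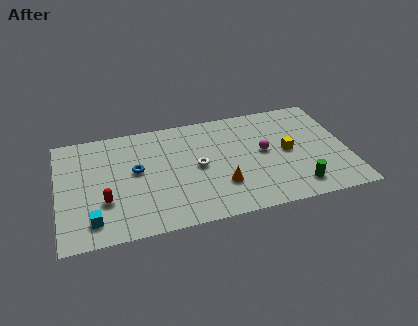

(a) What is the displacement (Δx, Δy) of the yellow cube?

(-0.2, -1.8)

The yellow cube started near (12.9, 6.2) and ended near (12.7, 4.4).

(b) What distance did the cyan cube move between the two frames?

0.7

The cyan cube moved from about (2.0, 0.9) to (1.8, 1.6), a distance of √(0.2² + 0.7²) ≈ 0.7.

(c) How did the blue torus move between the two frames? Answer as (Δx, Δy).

(0.9, -2.5)

The blue torus started near (3.4, 7.4) and ended near (4.3, 4.9).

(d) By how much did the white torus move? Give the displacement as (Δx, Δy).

(2.4, -0.8)

The white torus started near (5.3, 5.2) and ended near (7.7, 4.4).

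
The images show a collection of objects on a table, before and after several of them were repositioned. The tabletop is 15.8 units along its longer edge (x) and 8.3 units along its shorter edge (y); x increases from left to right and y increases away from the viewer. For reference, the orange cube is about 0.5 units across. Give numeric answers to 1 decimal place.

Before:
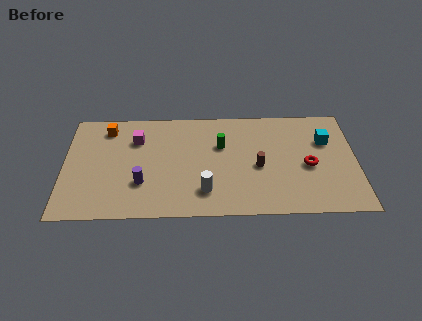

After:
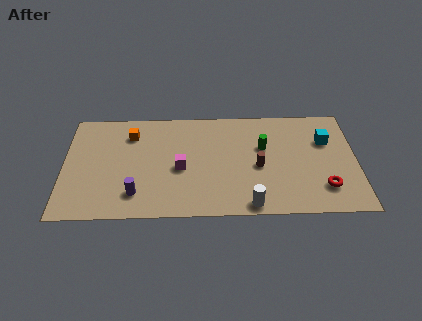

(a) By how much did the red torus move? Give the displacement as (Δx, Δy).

(0.8, -1.7)

The red torus was at about (13.2, 3.7) and moved to about (14.0, 2.0).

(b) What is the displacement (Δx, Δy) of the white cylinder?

(2.4, -1.1)

From the two frames, the white cylinder sits at roughly (7.6, 1.9) before and (10.0, 0.8) after.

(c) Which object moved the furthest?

the magenta cube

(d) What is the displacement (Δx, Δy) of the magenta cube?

(2.4, -2.3)

The magenta cube started near (3.9, 6.0) and ended near (6.3, 3.7).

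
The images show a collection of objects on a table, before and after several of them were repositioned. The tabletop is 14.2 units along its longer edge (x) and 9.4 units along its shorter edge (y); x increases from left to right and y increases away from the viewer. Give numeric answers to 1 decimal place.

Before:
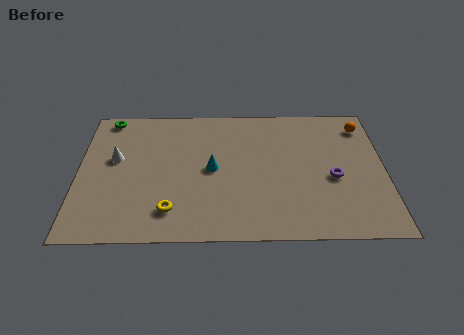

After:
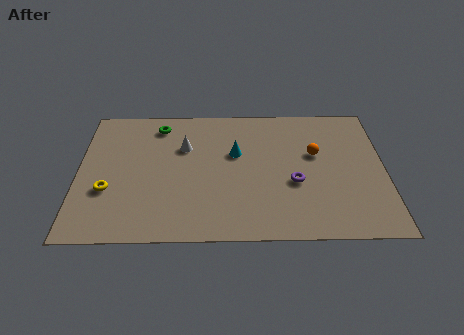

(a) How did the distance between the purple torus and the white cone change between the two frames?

-4.5

The distance was about 10.2 in the first image and 5.7 in the second, so they moved 4.5 units closer together.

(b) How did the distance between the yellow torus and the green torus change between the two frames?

-2.1

The distance was about 7.2 in the first image and 5.1 in the second, so they moved 2.1 units closer together.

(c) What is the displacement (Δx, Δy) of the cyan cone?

(1.1, 1.1)

The cyan cone was at about (6.2, 4.7) and moved to about (7.3, 5.8).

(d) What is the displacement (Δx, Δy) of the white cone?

(3.2, 0.8)

The white cone started near (1.7, 5.5) and ended near (4.9, 6.3).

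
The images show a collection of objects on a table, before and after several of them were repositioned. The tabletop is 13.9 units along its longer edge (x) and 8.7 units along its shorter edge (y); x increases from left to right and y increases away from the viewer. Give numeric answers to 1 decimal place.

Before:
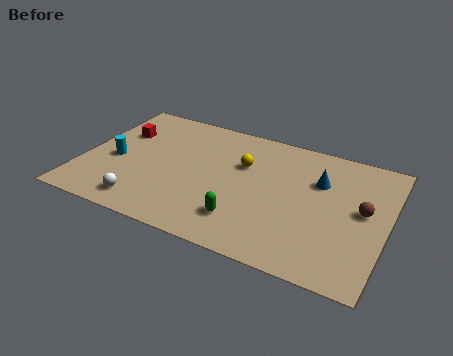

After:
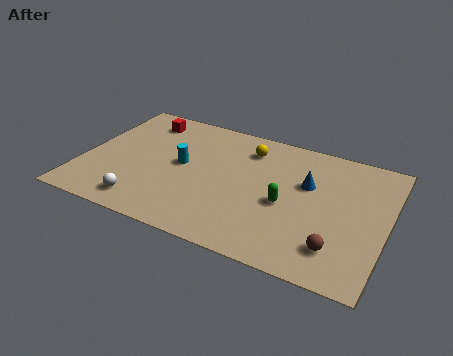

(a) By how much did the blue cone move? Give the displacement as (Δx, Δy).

(-0.5, -0.4)

The blue cone was at about (10.7, 5.9) and moved to about (10.2, 5.5).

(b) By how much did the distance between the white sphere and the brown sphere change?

-1.5

The distance was about 10.2 in the first image and 8.7 in the second, so they moved 1.5 units closer together.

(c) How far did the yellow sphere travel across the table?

1.2

From (7.2, 5.7) to (7.3, 6.9), the yellow sphere covered √(0.1² + 1.2²) ≈ 1.2 units.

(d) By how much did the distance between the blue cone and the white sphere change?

-0.6

Before: roughly 8.8 units apart; after: 8.2. That's 0.6 units closer together.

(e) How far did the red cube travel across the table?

1.6

The red cube was near (1.4, 5.9) before and (2.3, 7.2) after, so it travelled √(0.9² + 1.3²) ≈ 1.6 units.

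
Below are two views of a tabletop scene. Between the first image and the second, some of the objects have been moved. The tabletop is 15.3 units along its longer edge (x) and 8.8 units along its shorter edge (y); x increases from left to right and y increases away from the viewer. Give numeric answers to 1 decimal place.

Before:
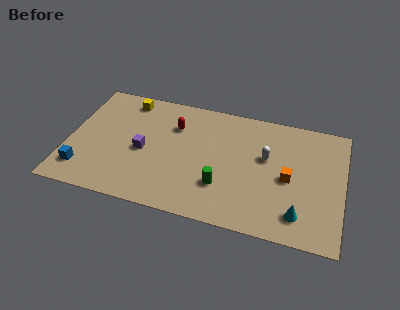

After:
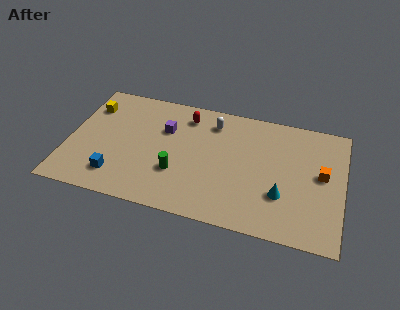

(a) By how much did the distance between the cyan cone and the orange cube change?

+0.4

The distance was about 2.5 in the first image and 2.9 in the second, so they moved 0.4 units further apart.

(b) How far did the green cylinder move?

2.5

From (8.7, 2.6) to (6.2, 2.9), the green cylinder covered √(2.5² + 0.3²) ≈ 2.5 units.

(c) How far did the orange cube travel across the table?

1.9

The orange cube moved from about (12.3, 4.1) to (14.1, 4.8), a distance of √(1.8² + 0.7²) ≈ 1.9.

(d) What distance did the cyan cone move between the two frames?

1.5

The cyan cone was near (13.0, 1.7) before and (12.0, 2.8) after, so it travelled √(1.0² + 1.1²) ≈ 1.5 units.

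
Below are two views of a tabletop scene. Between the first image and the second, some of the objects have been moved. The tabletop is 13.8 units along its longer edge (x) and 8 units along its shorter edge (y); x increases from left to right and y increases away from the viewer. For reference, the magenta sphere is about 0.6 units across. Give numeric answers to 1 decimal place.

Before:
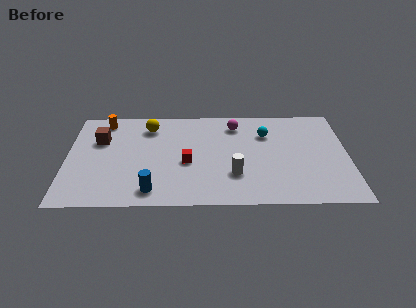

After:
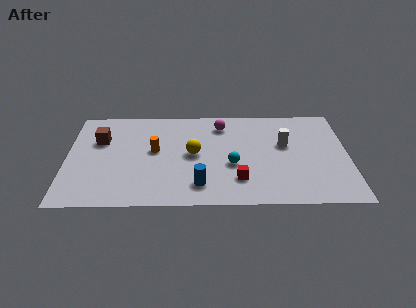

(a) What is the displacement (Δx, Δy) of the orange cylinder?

(2.5, -2.5)

The orange cylinder started near (1.8, 6.9) and ended near (4.3, 4.4).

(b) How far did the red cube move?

2.9

From (5.9, 3.4) to (8.4, 2.0), the red cube covered √(2.5² + 1.4²) ≈ 2.9 units.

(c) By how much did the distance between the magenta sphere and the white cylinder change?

-0.6

The distance was about 4.1 in the first image and 3.5 in the second, so they moved 0.6 units closer together.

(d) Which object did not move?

the brown cube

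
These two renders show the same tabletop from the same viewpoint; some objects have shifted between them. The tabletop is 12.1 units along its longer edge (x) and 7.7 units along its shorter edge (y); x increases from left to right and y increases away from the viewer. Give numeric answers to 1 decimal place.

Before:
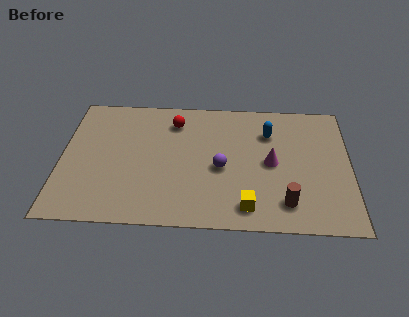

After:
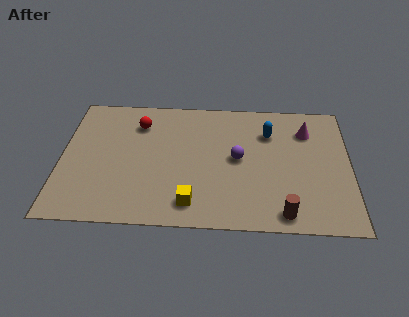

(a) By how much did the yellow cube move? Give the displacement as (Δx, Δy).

(-2.3, 0.1)

The yellow cube started near (7.8, 1.2) and ended near (5.5, 1.3).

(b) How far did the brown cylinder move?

0.6

The brown cylinder was near (9.4, 1.5) before and (9.3, 0.9) after, so it travelled √(0.1² + 0.6²) ≈ 0.6 units.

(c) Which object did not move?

the blue capsule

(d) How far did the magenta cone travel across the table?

2.5

The magenta cone was near (8.8, 3.8) before and (10.3, 5.8) after, so it travelled √(1.5² + 2.0²) ≈ 2.5 units.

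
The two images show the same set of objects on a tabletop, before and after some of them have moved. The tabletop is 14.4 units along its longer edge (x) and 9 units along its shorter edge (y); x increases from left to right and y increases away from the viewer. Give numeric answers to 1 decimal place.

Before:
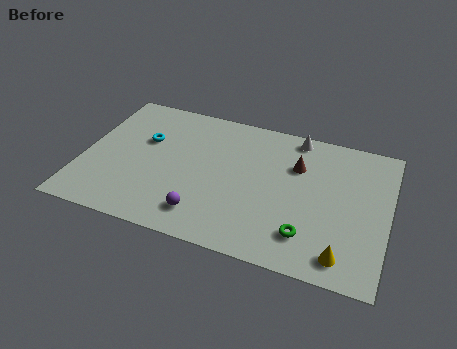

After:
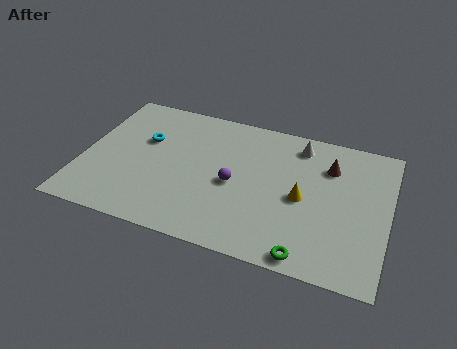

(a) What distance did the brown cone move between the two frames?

1.6

From (10.0, 6.2) to (11.5, 6.6), the brown cone covered √(1.5² + 0.4²) ≈ 1.6 units.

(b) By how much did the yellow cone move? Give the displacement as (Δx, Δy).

(-2.1, 2.9)

The yellow cone was at about (12.5, 1.3) and moved to about (10.4, 4.2).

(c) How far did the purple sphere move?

2.7

The purple sphere was near (6.0, 1.7) before and (7.2, 4.1) after, so it travelled √(1.2² + 2.4²) ≈ 2.7 units.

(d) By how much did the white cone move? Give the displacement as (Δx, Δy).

(0.2, -0.5)

From the two frames, the white cone sits at roughly (9.8, 8.1) before and (10.0, 7.6) after.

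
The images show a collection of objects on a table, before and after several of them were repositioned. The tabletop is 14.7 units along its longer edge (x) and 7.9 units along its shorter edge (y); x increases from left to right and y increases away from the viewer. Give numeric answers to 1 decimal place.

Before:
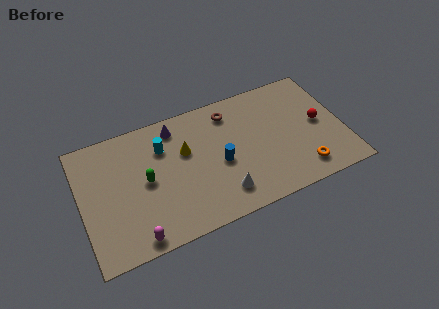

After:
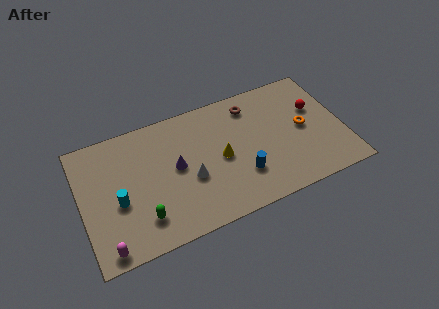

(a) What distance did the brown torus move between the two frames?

1.2

The brown torus moved from about (8.6, 6.5) to (9.8, 6.5), a distance of √(1.2² + 0.0²) ≈ 1.2.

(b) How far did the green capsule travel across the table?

2.2

The green capsule was near (3.6, 4.0) before and (3.2, 1.8) after, so it travelled √(0.4² + 2.2²) ≈ 2.2 units.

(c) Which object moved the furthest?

the cyan cylinder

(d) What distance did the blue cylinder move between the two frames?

1.6

The blue cylinder was near (7.7, 3.5) before and (8.8, 2.3) after, so it travelled √(1.1² + 1.2²) ≈ 1.6 units.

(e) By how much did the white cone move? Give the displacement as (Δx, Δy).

(-1.6, 1.6)

From the two frames, the white cone sits at roughly (7.6, 1.6) before and (6.0, 3.2) after.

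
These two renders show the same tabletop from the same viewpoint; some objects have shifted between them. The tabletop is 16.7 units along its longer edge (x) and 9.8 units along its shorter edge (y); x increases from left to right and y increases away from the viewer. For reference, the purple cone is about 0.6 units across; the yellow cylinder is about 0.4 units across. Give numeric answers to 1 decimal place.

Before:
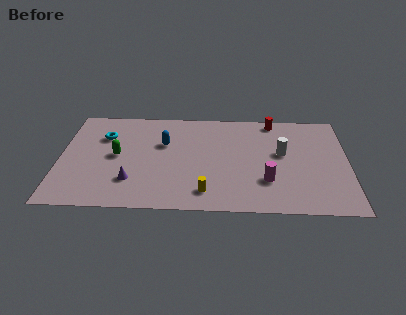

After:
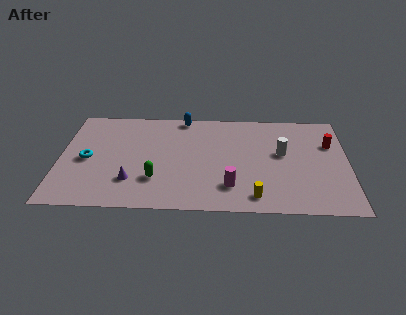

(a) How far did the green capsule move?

3.2

From (3.3, 5.0) to (5.6, 2.8), the green capsule covered √(2.3² + 2.2²) ≈ 3.2 units.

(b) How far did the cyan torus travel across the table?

2.5

The cyan torus moved from about (2.5, 6.9) to (1.6, 4.6), a distance of √(0.9² + 2.3²) ≈ 2.5.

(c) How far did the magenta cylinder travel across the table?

2.2

From (12.0, 2.9) to (9.9, 2.3), the magenta cylinder covered √(2.1² + 0.6²) ≈ 2.2 units.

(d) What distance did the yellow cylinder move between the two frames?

2.8

From (8.5, 1.7) to (11.3, 1.4), the yellow cylinder covered √(2.8² + 0.3²) ≈ 2.8 units.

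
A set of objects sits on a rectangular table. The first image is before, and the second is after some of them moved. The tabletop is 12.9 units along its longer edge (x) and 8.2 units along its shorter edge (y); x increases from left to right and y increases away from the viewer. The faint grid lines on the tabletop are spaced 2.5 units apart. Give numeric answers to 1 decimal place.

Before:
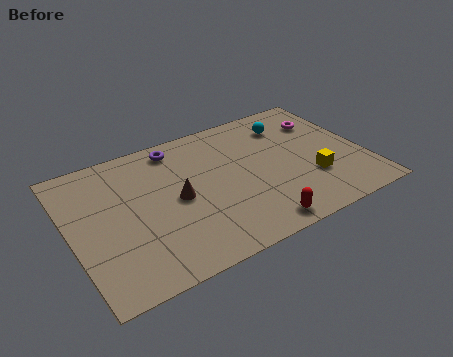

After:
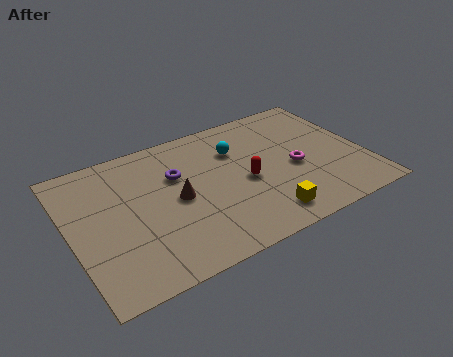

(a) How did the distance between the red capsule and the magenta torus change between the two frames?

-4.2

The distance was about 6.4 in the first image and 2.2 in the second, so they moved 4.2 units closer together.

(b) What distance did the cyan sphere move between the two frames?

2.6

From (10.0, 6.4) to (7.5, 5.8), the cyan sphere covered √(2.5² + 0.6²) ≈ 2.6 units.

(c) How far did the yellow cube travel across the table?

2.7

From (10.4, 2.6) to (8.0, 1.3), the yellow cube covered √(2.4² + 1.3²) ≈ 2.7 units.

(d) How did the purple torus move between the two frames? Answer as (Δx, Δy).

(-0.2, -1.7)

The purple torus started near (5.0, 7.1) and ended near (4.8, 5.4).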